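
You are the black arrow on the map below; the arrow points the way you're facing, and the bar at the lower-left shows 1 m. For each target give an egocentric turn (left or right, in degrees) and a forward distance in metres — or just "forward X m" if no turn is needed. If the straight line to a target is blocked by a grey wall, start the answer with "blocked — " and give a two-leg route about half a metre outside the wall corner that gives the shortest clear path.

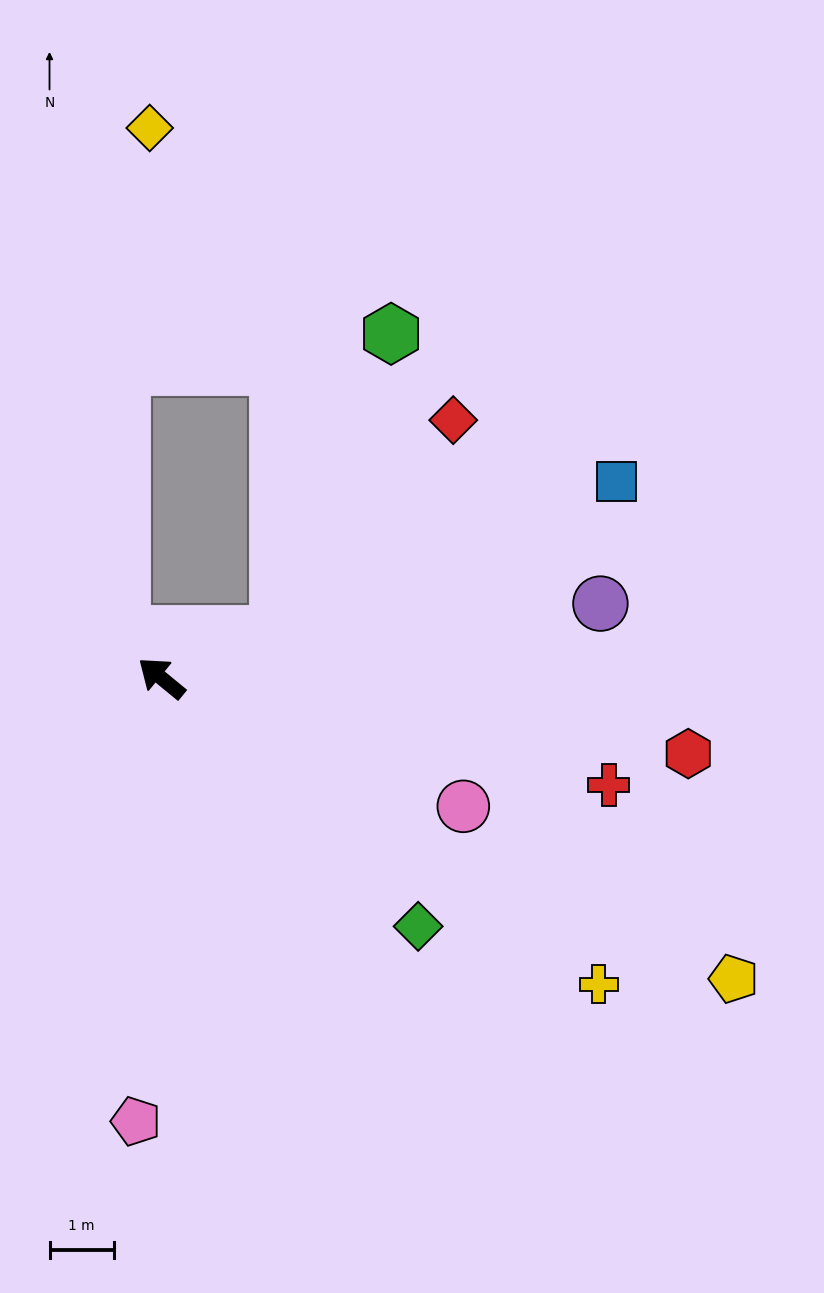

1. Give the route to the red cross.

turn right 154°, forward 7.2 m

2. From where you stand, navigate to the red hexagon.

turn right 149°, forward 8.3 m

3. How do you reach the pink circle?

turn right 164°, forward 5.1 m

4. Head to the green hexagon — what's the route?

blocked — turn right 119°, forward 1.9 m, then turn left 48°, forward 5.0 m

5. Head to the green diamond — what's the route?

turn left 175°, forward 5.6 m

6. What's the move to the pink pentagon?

turn left 126°, forward 6.9 m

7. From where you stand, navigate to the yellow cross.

turn right 176°, forward 8.3 m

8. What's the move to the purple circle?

turn right 131°, forward 6.9 m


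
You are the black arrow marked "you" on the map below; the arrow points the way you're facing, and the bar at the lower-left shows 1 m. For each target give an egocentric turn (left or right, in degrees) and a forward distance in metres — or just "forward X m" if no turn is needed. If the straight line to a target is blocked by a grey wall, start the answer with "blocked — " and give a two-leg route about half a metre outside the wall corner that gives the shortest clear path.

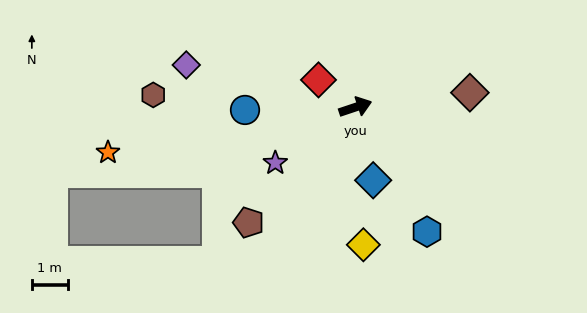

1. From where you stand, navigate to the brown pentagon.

turn right 151°, forward 4.4 m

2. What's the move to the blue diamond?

turn right 95°, forward 2.1 m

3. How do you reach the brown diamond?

turn right 11°, forward 3.2 m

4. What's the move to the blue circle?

turn left 163°, forward 3.1 m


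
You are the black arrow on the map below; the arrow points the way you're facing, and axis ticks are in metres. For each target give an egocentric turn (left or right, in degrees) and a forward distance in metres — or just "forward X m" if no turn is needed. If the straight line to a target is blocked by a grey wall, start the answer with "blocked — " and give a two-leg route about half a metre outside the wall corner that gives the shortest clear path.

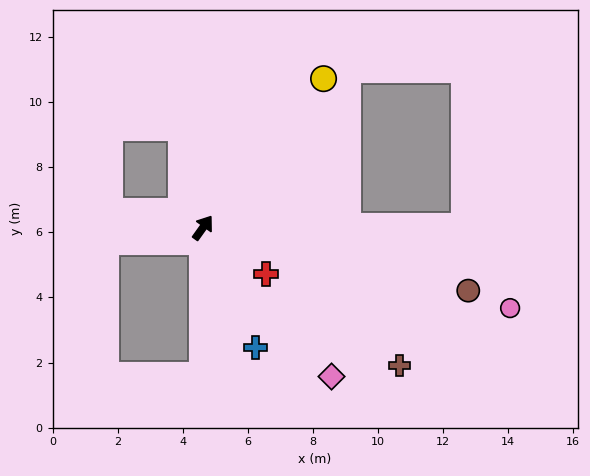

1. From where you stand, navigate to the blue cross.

turn right 121°, forward 4.0 m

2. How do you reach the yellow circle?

turn right 3°, forward 5.9 m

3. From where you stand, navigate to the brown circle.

turn right 68°, forward 8.4 m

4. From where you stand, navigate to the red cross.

turn right 91°, forward 2.4 m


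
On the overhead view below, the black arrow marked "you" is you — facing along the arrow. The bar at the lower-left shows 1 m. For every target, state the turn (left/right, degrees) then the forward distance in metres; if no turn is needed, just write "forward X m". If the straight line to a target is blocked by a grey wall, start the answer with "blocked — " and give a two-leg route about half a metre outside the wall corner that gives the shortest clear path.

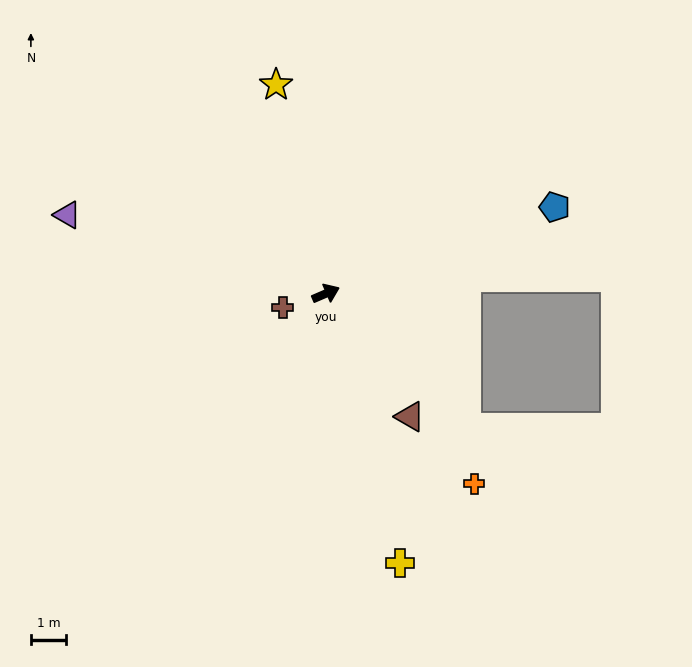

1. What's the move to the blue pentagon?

turn right 3°, forward 7.0 m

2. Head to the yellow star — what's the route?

turn left 80°, forward 6.1 m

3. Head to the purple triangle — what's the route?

turn left 140°, forward 7.7 m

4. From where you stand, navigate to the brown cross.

turn left 175°, forward 1.3 m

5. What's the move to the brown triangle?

turn right 79°, forward 4.2 m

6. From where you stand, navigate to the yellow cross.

turn right 98°, forward 8.0 m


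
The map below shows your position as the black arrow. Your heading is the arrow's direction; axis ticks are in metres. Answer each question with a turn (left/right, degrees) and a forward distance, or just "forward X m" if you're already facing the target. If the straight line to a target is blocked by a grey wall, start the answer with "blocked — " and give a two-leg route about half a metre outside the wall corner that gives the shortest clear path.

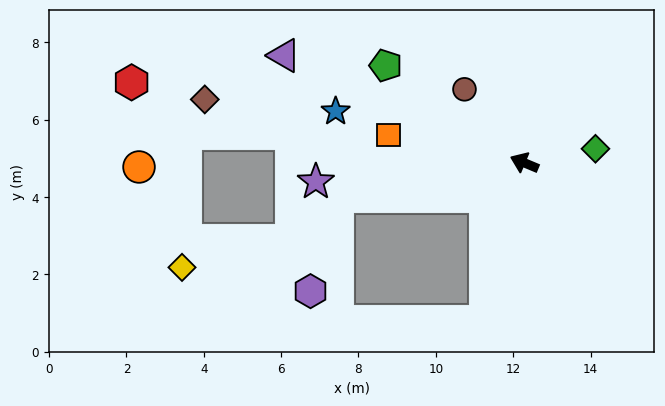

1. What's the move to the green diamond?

turn right 146°, forward 1.9 m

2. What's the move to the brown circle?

turn right 28°, forward 2.5 m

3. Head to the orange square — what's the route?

turn left 11°, forward 3.6 m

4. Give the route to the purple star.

turn left 28°, forward 5.4 m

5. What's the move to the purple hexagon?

blocked — turn left 33°, forward 4.9 m, then turn left 63°, forward 2.5 m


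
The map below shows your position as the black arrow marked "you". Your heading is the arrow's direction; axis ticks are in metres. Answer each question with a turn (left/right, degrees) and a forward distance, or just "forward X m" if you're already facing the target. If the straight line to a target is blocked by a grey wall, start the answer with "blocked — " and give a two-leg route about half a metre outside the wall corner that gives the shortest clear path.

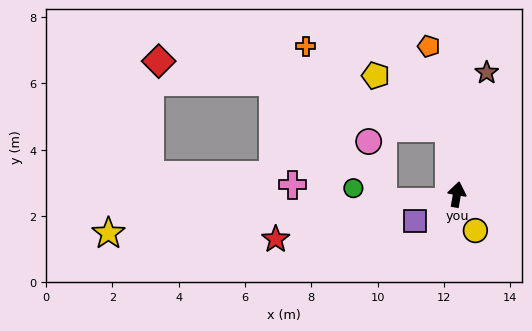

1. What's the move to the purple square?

turn left 132°, forward 1.5 m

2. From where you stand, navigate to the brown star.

turn right 4°, forward 3.8 m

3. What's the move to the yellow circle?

turn right 143°, forward 1.2 m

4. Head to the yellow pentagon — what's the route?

blocked — turn left 17°, forward 2.0 m, then turn left 47°, forward 2.7 m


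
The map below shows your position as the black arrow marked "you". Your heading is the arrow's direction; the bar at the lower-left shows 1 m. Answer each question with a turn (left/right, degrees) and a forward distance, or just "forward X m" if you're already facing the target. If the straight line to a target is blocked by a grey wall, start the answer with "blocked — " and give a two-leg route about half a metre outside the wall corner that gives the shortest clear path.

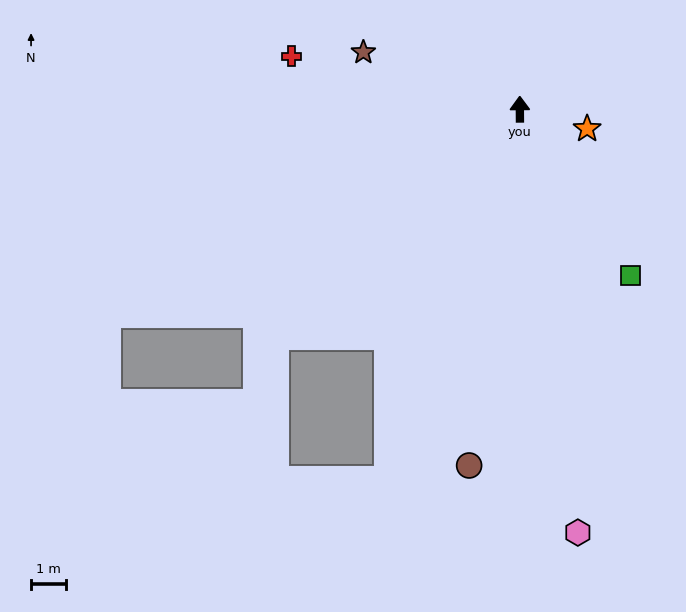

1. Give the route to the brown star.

turn left 70°, forward 4.8 m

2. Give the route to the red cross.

turn left 76°, forward 6.8 m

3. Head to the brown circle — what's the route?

turn left 171°, forward 10.4 m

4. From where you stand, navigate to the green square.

turn right 147°, forward 5.8 m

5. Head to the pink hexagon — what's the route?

turn right 173°, forward 12.4 m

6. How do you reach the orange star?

turn right 107°, forward 2.0 m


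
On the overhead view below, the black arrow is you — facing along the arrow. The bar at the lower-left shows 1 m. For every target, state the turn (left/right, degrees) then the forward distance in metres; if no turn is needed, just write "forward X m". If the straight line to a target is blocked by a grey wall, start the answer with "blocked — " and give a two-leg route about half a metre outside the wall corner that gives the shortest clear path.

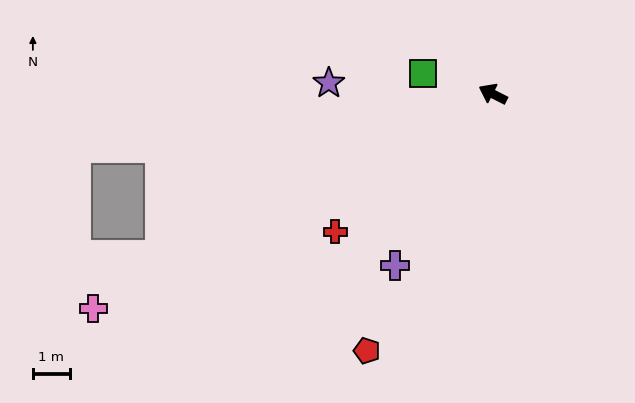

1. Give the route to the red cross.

turn left 68°, forward 5.7 m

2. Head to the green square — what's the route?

turn left 11°, forward 2.0 m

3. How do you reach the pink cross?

turn left 55°, forward 12.3 m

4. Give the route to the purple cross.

turn left 87°, forward 5.4 m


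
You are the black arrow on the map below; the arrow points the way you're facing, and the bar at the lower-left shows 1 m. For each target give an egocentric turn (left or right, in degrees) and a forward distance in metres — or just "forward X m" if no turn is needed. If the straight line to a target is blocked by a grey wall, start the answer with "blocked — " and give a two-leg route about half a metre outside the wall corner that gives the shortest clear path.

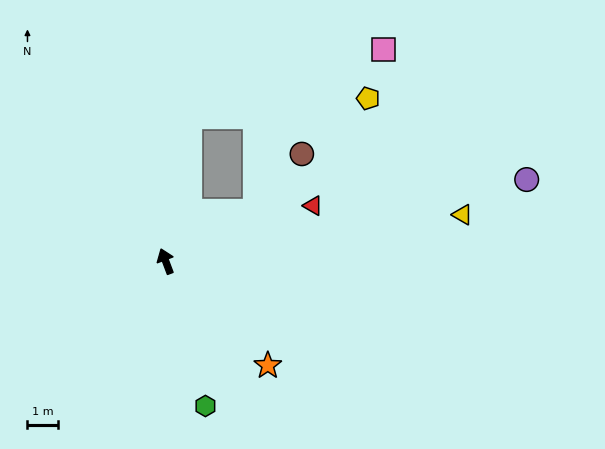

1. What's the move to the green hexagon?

turn left 175°, forward 4.9 m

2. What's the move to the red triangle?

turn right 90°, forward 5.1 m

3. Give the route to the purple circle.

turn right 98°, forward 12.0 m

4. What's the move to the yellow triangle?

turn right 102°, forward 9.8 m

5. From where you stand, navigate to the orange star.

turn right 156°, forward 4.7 m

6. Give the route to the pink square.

blocked — turn right 30°, forward 4.8 m, then turn right 62°, forward 6.7 m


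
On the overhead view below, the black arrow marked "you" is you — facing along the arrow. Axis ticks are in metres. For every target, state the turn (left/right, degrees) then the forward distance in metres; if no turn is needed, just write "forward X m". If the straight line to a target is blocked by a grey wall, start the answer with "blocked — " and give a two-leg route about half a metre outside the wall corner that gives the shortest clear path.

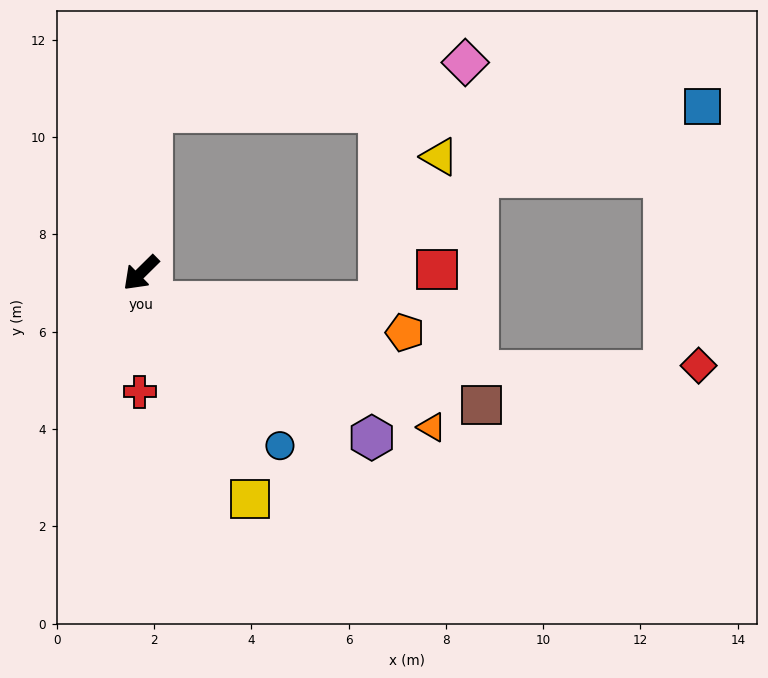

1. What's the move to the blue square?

blocked — turn right 138°, forward 3.3 m, then turn right 86°, forward 11.3 m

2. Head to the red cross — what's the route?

turn left 45°, forward 2.4 m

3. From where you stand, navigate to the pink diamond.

blocked — turn right 138°, forward 3.3 m, then turn right 78°, forward 6.5 m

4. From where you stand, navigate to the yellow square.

turn left 71°, forward 5.2 m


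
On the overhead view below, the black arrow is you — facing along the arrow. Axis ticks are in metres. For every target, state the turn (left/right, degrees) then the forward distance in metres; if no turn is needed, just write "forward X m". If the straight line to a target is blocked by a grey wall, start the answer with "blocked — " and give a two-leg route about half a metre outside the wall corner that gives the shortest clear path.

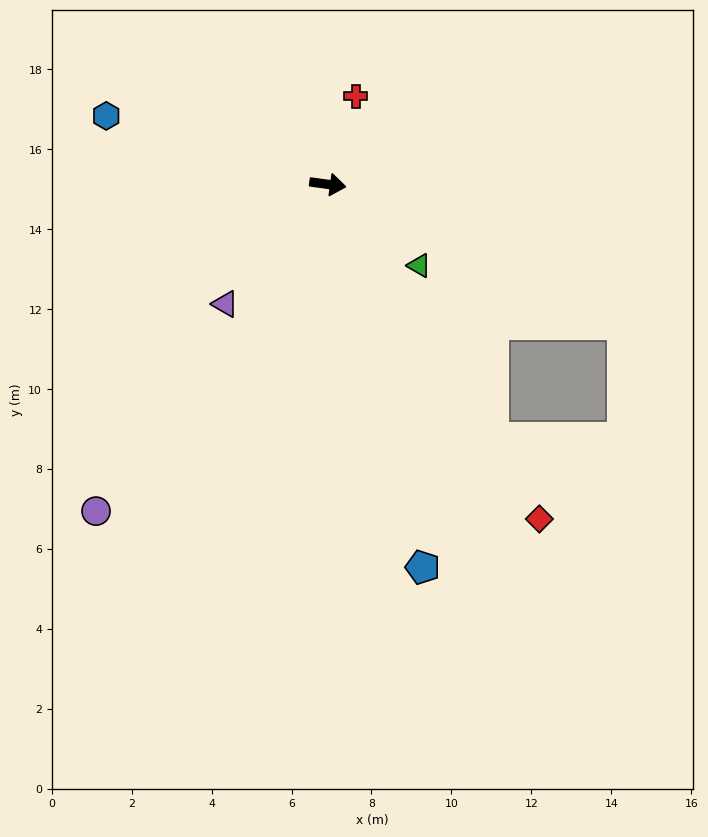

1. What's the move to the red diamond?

turn right 50°, forward 9.9 m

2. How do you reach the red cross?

turn left 80°, forward 2.3 m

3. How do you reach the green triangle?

turn right 34°, forward 3.1 m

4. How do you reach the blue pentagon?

turn right 68°, forward 9.9 m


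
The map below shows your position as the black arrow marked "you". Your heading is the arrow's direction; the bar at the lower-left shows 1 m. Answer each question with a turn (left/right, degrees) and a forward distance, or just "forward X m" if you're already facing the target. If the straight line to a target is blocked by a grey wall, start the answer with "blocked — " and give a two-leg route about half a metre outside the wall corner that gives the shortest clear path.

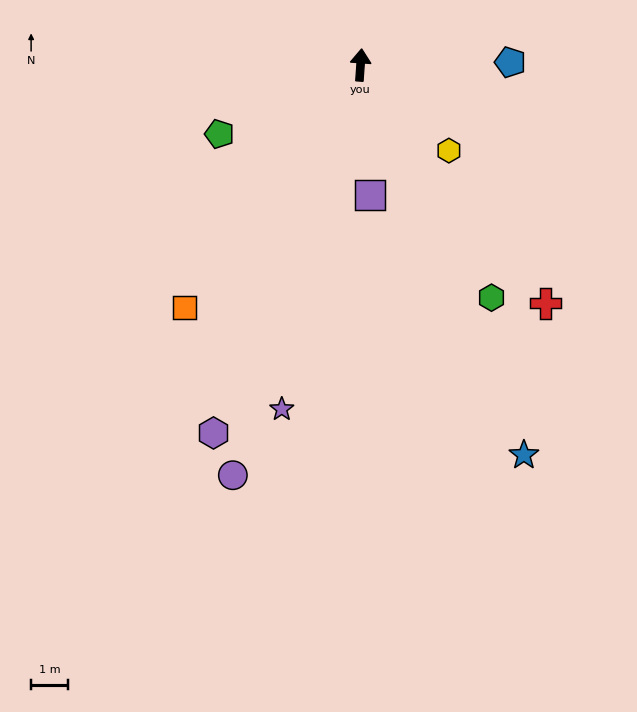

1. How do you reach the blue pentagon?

turn right 85°, forward 4.1 m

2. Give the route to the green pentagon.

turn left 120°, forward 4.3 m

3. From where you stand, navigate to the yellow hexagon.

turn right 130°, forward 3.3 m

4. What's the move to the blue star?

turn right 153°, forward 11.5 m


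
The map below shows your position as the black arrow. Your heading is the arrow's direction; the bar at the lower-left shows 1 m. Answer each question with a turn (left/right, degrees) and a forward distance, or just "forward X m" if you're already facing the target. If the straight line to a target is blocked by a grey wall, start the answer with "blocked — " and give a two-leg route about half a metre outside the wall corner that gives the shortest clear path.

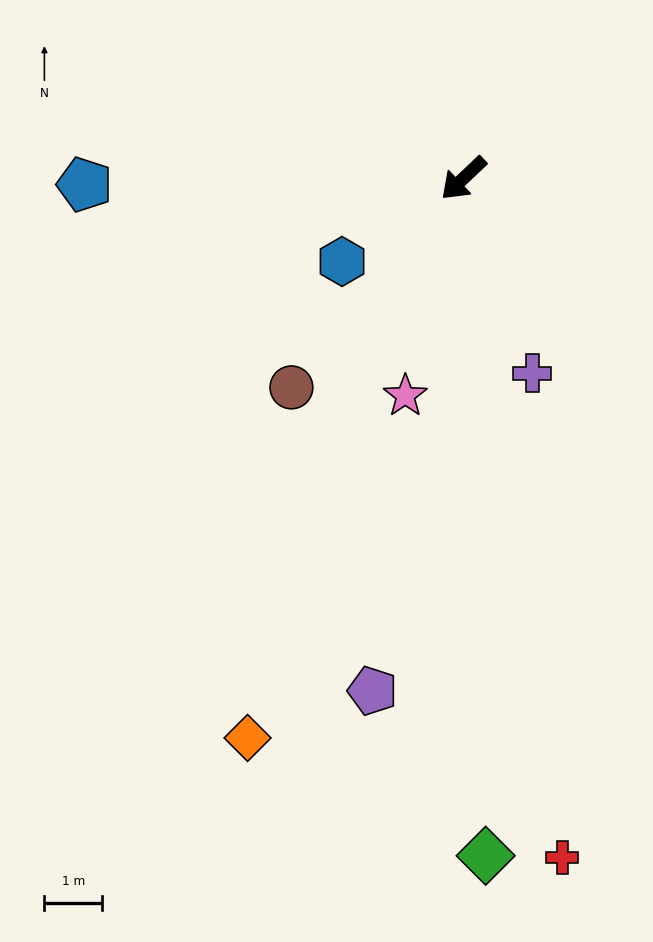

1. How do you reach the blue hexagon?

turn right 9°, forward 2.5 m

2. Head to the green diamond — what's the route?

turn left 48°, forward 11.7 m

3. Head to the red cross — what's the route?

turn left 55°, forward 11.8 m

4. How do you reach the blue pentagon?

turn right 43°, forward 6.5 m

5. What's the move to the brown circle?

turn left 7°, forward 4.7 m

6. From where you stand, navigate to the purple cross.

turn left 66°, forward 3.6 m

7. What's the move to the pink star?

turn left 32°, forward 3.9 m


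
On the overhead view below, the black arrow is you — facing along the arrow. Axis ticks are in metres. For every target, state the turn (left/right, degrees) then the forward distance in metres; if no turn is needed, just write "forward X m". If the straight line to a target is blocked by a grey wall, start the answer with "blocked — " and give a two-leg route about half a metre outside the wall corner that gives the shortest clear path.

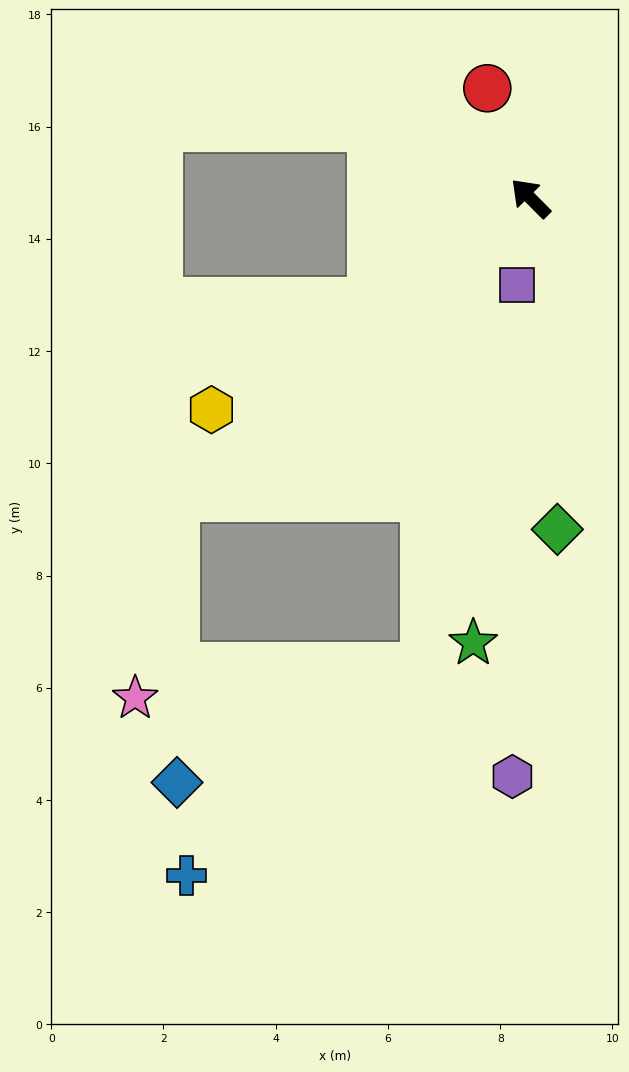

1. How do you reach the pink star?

blocked — turn left 85°, forward 8.3 m, then turn left 39°, forward 3.6 m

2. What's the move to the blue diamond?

blocked — turn left 85°, forward 8.3 m, then turn left 51°, forward 5.1 m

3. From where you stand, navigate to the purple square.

turn left 126°, forward 1.6 m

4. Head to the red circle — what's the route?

turn right 23°, forward 2.1 m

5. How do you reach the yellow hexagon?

turn left 79°, forward 6.8 m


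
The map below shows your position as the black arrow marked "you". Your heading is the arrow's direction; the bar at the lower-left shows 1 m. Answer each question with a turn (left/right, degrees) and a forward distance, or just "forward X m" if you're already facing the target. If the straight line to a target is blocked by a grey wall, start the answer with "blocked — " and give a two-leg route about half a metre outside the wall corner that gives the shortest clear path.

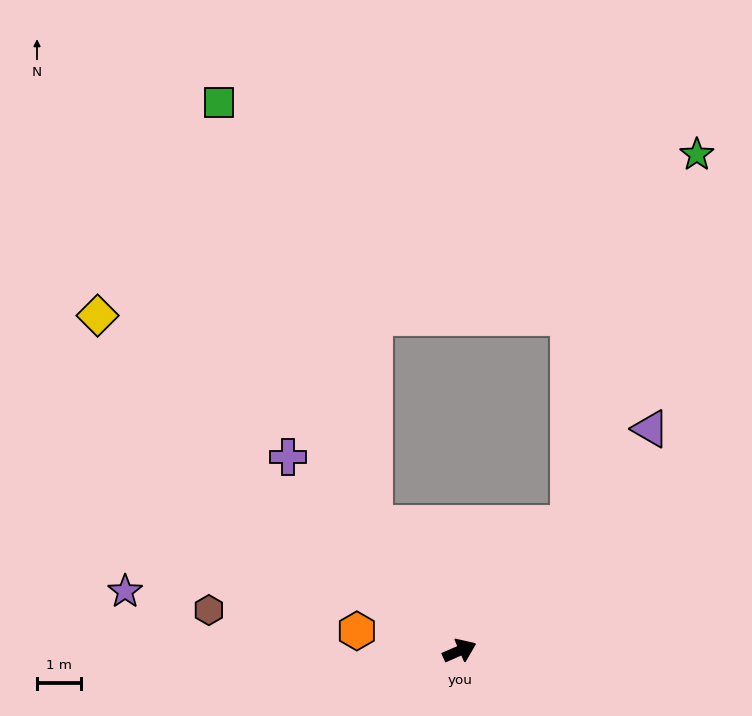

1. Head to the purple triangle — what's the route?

turn left 26°, forward 6.7 m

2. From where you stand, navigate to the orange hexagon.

turn left 146°, forward 2.4 m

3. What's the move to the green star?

blocked — turn left 26°, forward 3.8 m, then turn left 21°, forward 8.9 m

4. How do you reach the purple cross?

turn left 108°, forward 5.9 m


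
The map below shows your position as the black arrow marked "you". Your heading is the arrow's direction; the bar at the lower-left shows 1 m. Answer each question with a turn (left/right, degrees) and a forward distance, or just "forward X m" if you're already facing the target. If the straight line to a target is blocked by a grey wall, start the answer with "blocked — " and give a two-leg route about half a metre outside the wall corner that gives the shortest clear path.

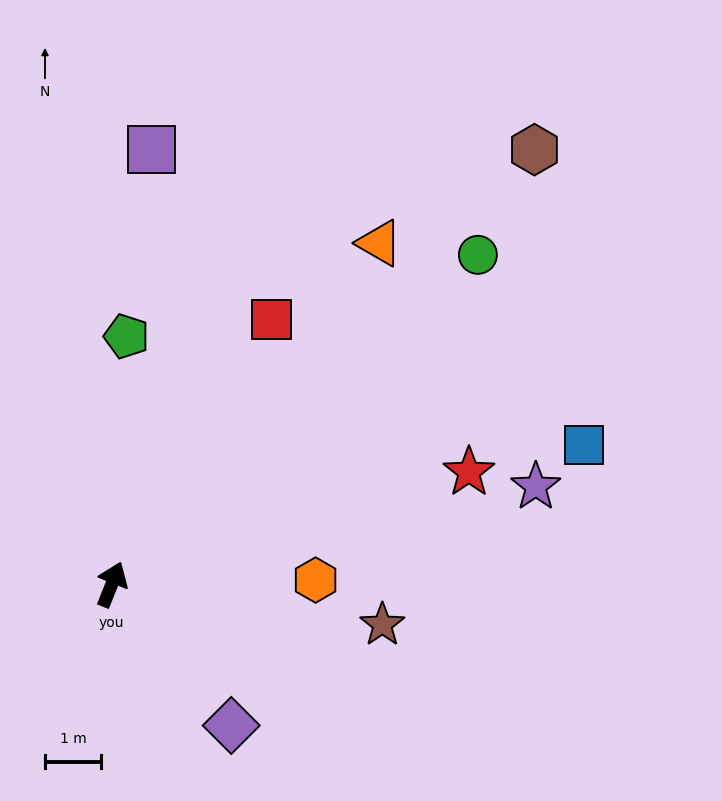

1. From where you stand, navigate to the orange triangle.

turn right 16°, forward 7.7 m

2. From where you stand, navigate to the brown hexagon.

turn right 22°, forward 10.7 m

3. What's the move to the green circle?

turn right 26°, forward 8.7 m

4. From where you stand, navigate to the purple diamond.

turn right 118°, forward 3.3 m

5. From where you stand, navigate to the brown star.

turn right 77°, forward 4.8 m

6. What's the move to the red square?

turn right 9°, forward 5.5 m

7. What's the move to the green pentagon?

turn left 18°, forward 4.4 m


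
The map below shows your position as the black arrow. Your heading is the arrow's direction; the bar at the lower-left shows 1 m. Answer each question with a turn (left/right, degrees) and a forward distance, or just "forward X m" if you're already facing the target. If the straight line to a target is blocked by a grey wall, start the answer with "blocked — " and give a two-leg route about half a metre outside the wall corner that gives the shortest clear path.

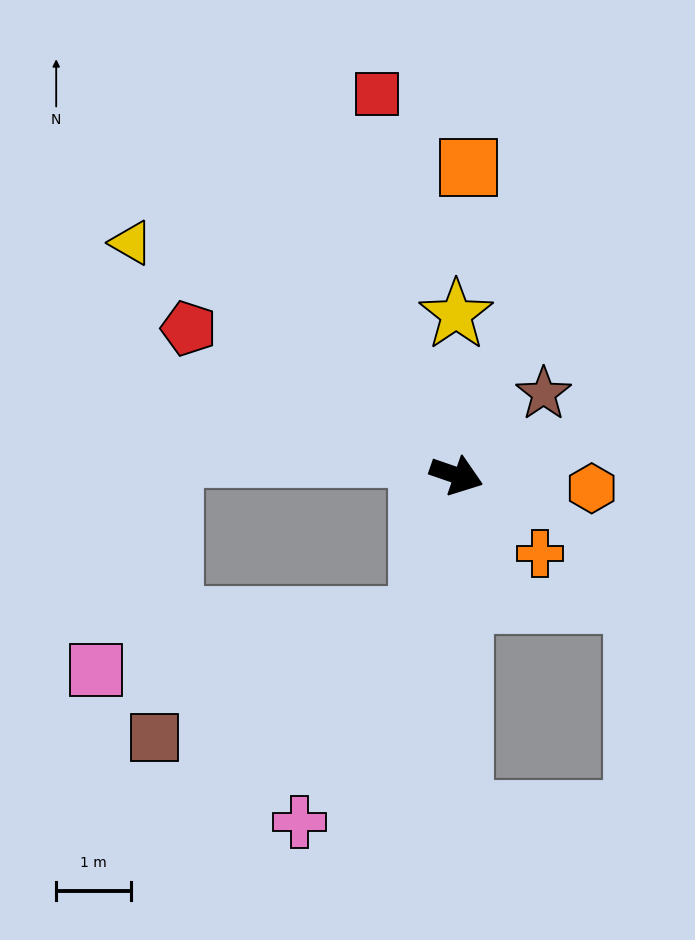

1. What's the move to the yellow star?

turn left 109°, forward 2.1 m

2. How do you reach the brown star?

turn left 62°, forward 1.6 m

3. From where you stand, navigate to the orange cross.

turn right 24°, forward 1.5 m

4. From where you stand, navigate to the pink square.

blocked — turn right 85°, forward 2.0 m, then turn right 67°, forward 4.4 m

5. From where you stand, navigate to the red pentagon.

turn left 170°, forward 4.1 m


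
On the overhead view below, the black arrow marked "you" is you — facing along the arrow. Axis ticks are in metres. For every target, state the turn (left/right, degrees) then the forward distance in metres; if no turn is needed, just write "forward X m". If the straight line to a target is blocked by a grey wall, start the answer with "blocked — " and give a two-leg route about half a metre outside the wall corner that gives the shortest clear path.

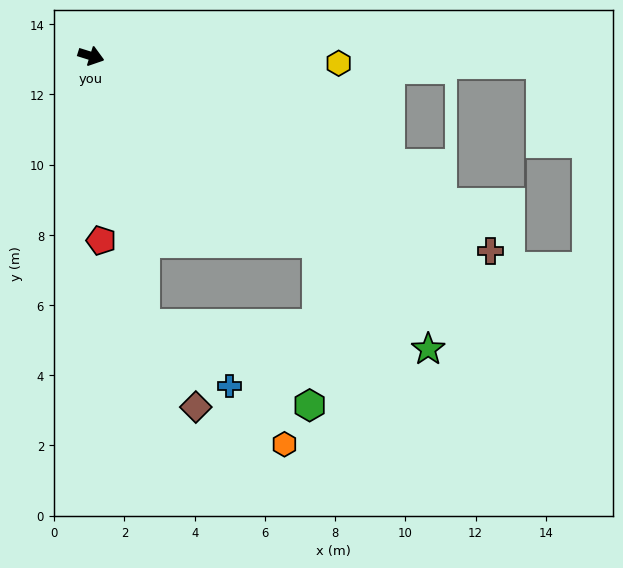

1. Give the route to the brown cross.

turn right 9°, forward 12.7 m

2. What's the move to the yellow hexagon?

turn left 16°, forward 7.1 m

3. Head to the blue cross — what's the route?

blocked — turn right 61°, forward 7.8 m, then turn left 42°, forward 3.0 m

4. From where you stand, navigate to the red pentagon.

turn right 69°, forward 5.3 m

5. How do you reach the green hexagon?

blocked — turn right 61°, forward 7.8 m, then turn left 52°, forward 5.2 m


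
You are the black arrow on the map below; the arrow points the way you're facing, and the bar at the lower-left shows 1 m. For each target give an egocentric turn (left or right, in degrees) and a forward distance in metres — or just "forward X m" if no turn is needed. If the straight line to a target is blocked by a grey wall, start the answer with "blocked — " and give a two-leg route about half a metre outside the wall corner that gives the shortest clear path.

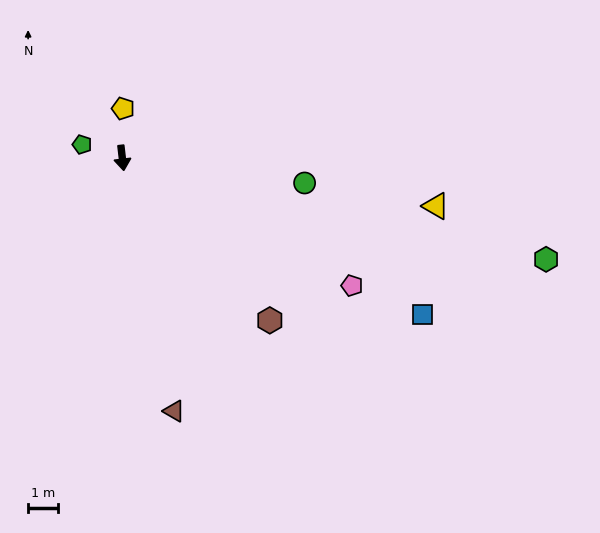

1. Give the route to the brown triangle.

turn left 5°, forward 8.6 m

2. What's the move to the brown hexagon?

turn left 36°, forward 7.3 m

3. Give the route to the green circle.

turn left 76°, forward 6.1 m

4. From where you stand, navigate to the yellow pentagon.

turn left 172°, forward 1.6 m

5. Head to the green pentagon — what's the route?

turn right 115°, forward 1.4 m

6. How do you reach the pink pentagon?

turn left 54°, forward 8.7 m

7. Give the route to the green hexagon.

turn left 70°, forward 14.5 m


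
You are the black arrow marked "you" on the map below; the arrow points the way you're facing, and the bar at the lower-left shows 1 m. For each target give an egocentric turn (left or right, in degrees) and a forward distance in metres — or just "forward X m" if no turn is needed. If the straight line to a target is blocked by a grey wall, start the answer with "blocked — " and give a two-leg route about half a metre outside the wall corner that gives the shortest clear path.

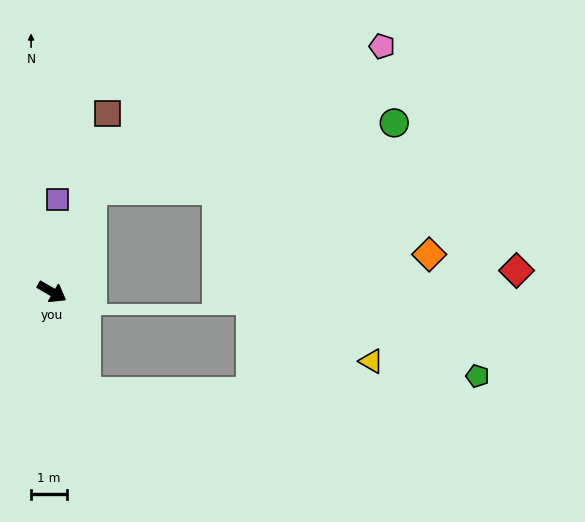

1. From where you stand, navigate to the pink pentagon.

blocked — turn left 99°, forward 3.1 m, then turn right 42°, forward 9.1 m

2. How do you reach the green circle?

blocked — turn left 99°, forward 3.1 m, then turn right 56°, forward 8.7 m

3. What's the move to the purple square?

turn left 117°, forward 2.6 m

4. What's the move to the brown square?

turn left 103°, forward 5.2 m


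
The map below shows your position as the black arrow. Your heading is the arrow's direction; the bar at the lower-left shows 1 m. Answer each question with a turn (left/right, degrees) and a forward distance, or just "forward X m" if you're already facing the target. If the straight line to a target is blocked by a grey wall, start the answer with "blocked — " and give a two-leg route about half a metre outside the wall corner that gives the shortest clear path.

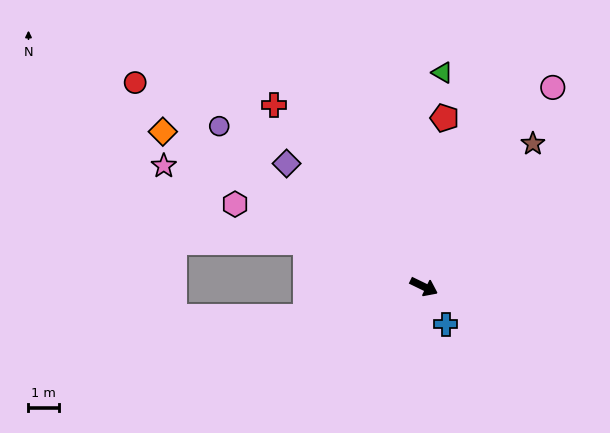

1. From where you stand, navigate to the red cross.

turn left 155°, forward 7.8 m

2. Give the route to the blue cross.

turn right 34°, forward 1.4 m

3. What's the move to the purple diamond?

turn left 164°, forward 6.1 m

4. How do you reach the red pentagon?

turn left 109°, forward 5.6 m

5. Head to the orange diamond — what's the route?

turn left 175°, forward 10.0 m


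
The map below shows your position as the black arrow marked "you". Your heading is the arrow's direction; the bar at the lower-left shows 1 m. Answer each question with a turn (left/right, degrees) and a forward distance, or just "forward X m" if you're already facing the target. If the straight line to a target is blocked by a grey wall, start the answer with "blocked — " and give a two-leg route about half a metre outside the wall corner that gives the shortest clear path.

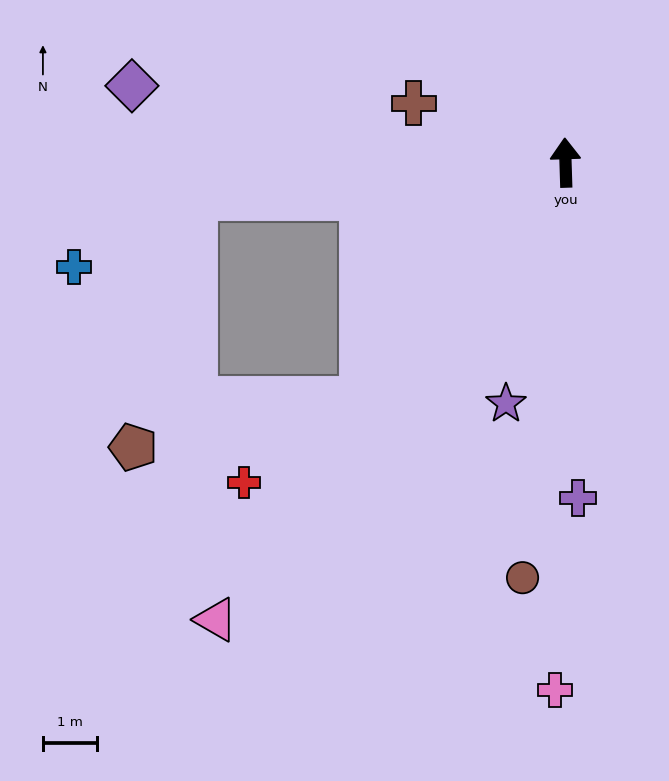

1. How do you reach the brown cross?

turn left 67°, forward 3.0 m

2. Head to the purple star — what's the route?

turn left 164°, forward 4.6 m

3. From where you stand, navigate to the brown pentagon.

blocked — turn left 137°, forward 5.8 m, then turn right 37°, forward 4.4 m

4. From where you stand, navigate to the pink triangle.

turn left 141°, forward 10.7 m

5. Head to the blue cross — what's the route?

blocked — turn left 94°, forward 6.9 m, then turn left 24°, forward 2.6 m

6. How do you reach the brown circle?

turn left 172°, forward 7.8 m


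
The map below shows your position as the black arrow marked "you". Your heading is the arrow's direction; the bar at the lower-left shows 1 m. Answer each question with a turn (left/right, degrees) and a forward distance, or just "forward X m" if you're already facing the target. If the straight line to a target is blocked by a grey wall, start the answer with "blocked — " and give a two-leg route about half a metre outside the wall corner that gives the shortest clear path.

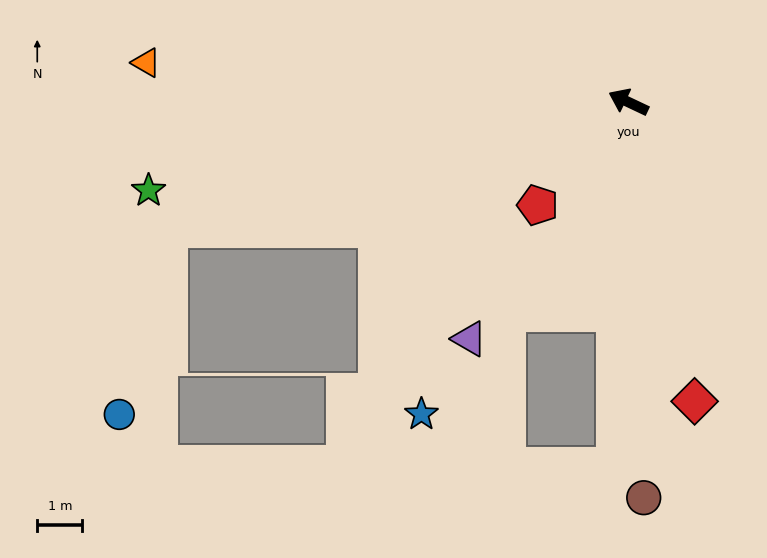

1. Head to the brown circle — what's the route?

turn left 118°, forward 8.8 m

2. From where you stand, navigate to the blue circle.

blocked — turn left 41°, forward 10.6 m, then turn left 60°, forward 4.3 m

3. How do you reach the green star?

turn left 36°, forward 10.8 m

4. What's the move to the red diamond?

turn left 128°, forward 6.8 m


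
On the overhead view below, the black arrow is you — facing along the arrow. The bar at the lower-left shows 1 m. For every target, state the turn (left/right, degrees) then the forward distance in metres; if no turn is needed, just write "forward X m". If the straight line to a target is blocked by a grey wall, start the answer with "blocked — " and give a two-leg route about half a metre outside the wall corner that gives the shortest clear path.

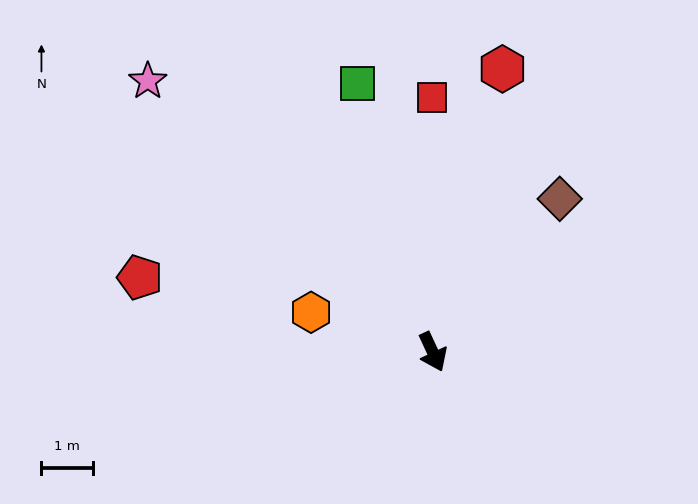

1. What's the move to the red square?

turn left 155°, forward 5.0 m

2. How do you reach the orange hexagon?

turn right 133°, forward 2.5 m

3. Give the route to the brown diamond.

turn left 115°, forward 3.9 m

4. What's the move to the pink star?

turn right 158°, forward 7.7 m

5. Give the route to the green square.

turn left 171°, forward 5.4 m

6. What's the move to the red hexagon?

turn left 141°, forward 5.7 m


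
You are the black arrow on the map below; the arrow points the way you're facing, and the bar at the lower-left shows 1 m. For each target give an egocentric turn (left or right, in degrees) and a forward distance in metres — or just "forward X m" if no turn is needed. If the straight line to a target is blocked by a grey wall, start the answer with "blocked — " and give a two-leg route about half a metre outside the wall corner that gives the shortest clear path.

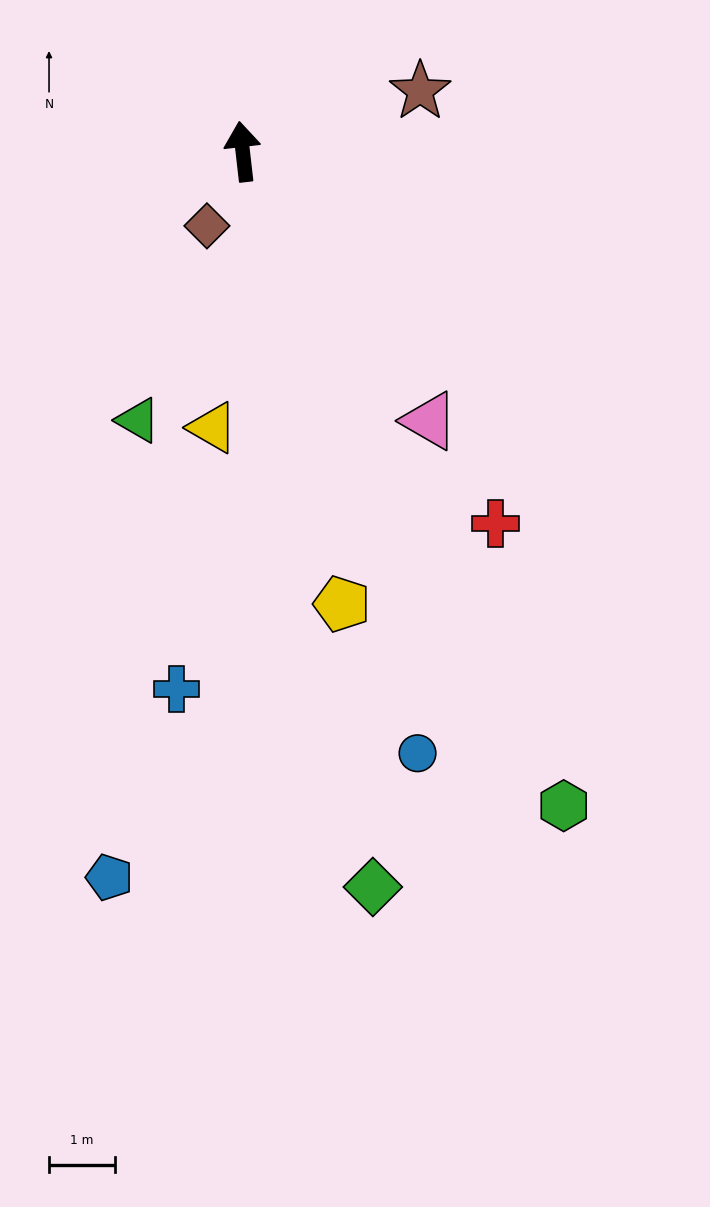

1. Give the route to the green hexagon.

turn right 160°, forward 11.1 m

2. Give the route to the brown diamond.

turn left 148°, forward 1.3 m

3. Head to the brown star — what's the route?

turn right 78°, forward 2.9 m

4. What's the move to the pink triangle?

turn right 152°, forward 5.0 m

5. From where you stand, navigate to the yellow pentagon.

turn right 174°, forward 7.1 m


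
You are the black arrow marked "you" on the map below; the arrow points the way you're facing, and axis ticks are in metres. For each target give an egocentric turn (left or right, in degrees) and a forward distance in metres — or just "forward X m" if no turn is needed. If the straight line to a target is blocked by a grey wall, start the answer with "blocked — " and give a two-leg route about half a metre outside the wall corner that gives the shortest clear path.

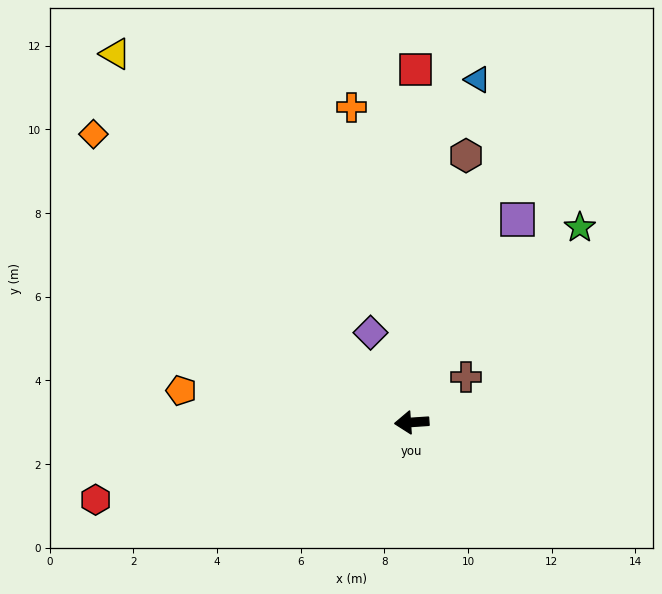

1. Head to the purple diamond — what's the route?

turn right 69°, forward 2.4 m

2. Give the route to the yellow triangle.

turn right 55°, forward 11.3 m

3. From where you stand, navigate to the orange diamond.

turn right 46°, forward 10.3 m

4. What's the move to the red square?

turn right 94°, forward 8.4 m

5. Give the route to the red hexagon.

turn left 10°, forward 7.8 m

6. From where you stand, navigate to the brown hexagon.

turn right 105°, forward 6.5 m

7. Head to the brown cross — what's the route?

turn right 144°, forward 1.7 m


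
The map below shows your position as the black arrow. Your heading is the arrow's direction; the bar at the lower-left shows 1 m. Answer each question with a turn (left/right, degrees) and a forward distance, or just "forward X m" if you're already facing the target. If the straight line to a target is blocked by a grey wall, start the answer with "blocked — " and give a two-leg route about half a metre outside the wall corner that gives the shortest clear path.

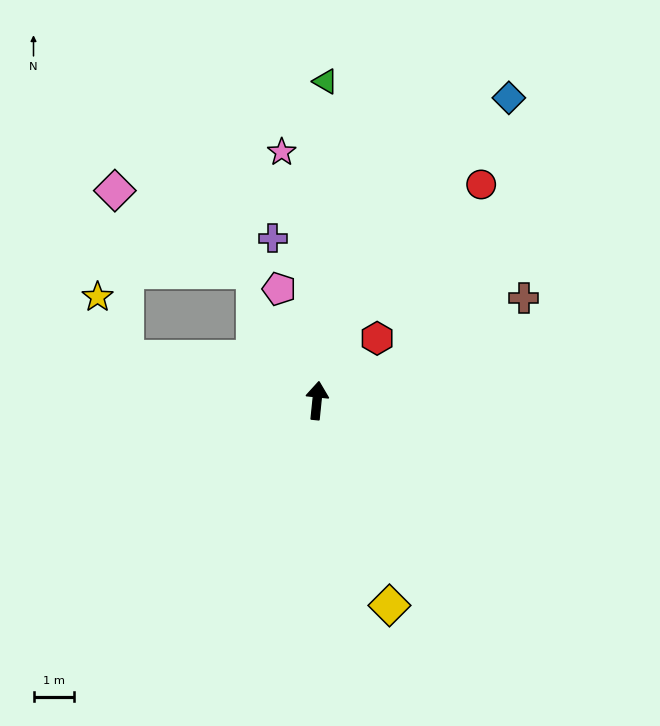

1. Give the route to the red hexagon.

turn right 38°, forward 2.1 m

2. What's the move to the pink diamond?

blocked — turn left 83°, forward 4.8 m, then turn right 73°, forward 4.1 m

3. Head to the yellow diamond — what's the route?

turn right 155°, forward 5.4 m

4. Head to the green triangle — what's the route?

turn left 4°, forward 7.9 m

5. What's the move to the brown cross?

turn right 58°, forward 5.7 m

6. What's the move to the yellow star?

blocked — turn left 83°, forward 4.8 m, then turn right 51°, forward 1.6 m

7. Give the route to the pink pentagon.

turn left 25°, forward 2.9 m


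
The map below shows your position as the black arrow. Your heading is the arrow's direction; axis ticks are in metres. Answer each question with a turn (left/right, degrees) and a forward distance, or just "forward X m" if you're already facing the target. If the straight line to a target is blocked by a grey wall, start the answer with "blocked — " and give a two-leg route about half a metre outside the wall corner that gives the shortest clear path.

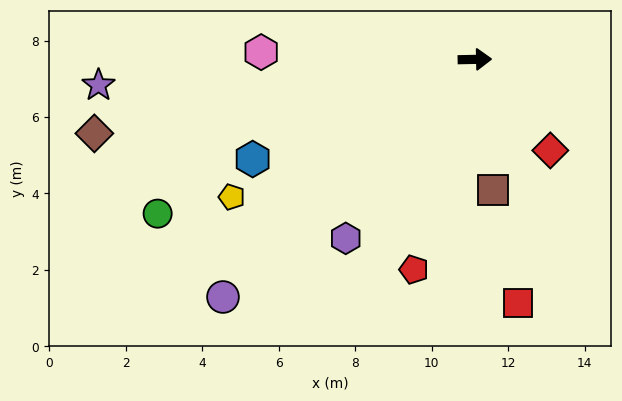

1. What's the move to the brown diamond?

turn right 170°, forward 10.1 m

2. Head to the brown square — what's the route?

turn right 83°, forward 3.4 m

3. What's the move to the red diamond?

turn right 51°, forward 3.1 m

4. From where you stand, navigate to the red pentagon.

turn right 107°, forward 5.7 m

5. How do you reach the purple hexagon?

turn right 127°, forward 5.8 m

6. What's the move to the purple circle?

turn right 138°, forward 9.1 m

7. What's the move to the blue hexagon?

turn right 157°, forward 6.4 m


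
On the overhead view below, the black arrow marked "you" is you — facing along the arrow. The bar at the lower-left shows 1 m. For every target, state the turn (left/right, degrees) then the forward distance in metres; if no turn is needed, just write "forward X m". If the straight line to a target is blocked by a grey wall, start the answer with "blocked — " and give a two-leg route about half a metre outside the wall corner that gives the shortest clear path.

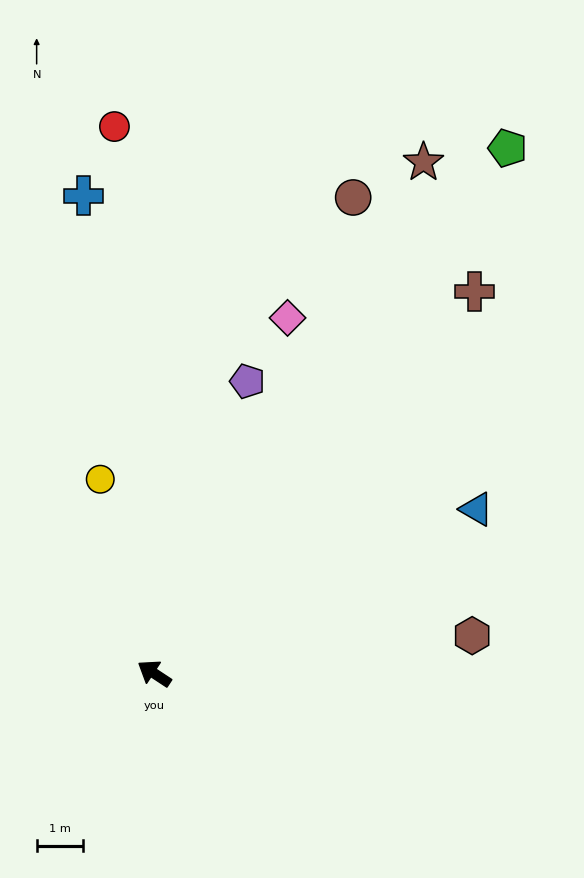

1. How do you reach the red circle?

turn right 52°, forward 11.9 m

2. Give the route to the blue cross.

turn right 48°, forward 10.5 m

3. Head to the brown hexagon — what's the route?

turn right 140°, forward 7.0 m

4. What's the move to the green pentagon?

turn right 91°, forward 13.8 m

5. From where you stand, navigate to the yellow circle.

turn right 41°, forward 4.4 m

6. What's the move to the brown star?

turn right 84°, forward 12.6 m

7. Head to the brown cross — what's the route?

turn right 97°, forward 10.9 m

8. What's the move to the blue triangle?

turn right 120°, forward 7.9 m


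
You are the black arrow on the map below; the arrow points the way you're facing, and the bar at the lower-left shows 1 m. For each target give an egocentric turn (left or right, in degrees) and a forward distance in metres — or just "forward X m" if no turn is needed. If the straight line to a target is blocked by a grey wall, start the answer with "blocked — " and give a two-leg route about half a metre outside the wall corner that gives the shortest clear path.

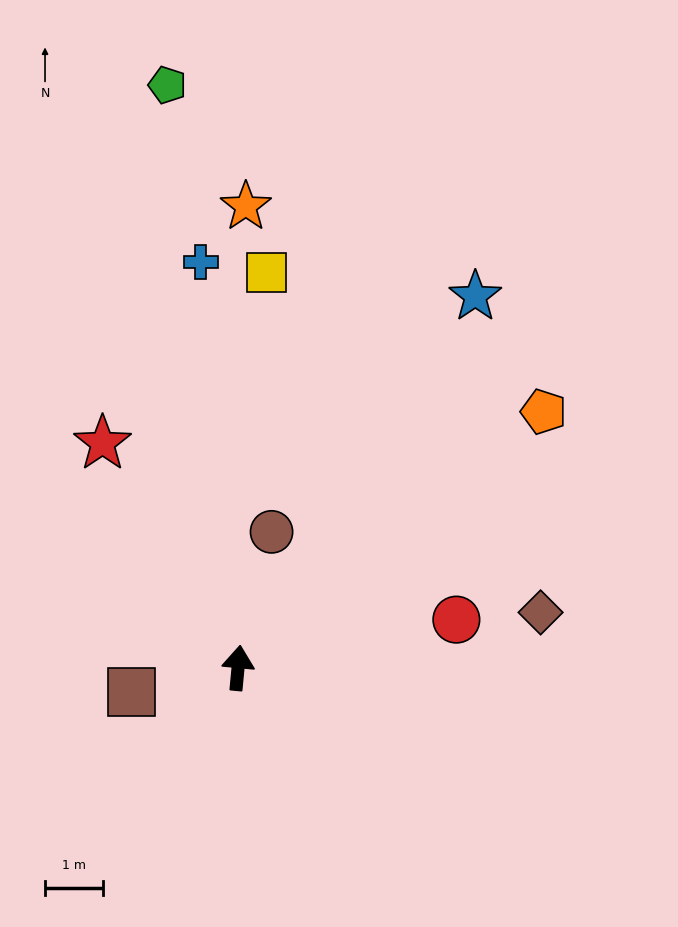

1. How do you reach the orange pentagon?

turn right 45°, forward 6.8 m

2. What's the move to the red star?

turn left 37°, forward 4.5 m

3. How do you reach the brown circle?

turn right 8°, forward 2.4 m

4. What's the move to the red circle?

turn right 72°, forward 3.8 m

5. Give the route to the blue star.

turn right 27°, forward 7.6 m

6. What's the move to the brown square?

turn left 108°, forward 1.9 m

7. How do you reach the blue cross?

turn left 11°, forward 7.0 m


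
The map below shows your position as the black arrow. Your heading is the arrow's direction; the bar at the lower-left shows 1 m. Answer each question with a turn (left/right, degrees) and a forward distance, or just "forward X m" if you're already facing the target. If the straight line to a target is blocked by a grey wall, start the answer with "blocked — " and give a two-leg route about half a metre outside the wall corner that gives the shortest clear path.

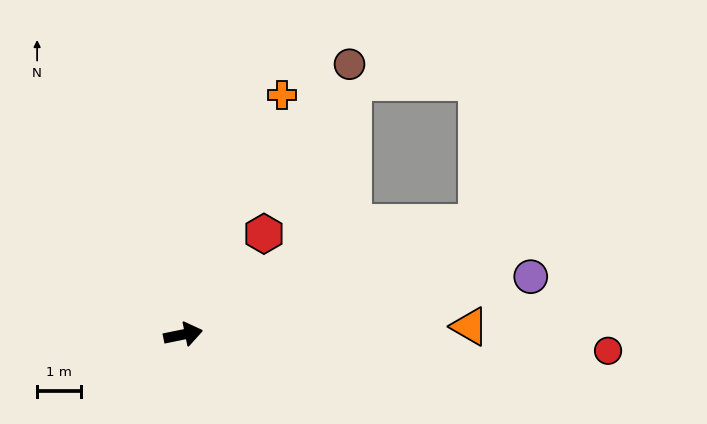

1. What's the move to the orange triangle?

turn right 10°, forward 6.5 m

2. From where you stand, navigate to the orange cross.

turn left 56°, forward 5.9 m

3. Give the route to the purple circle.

turn right 2°, forward 8.0 m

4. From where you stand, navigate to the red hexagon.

turn left 40°, forward 2.9 m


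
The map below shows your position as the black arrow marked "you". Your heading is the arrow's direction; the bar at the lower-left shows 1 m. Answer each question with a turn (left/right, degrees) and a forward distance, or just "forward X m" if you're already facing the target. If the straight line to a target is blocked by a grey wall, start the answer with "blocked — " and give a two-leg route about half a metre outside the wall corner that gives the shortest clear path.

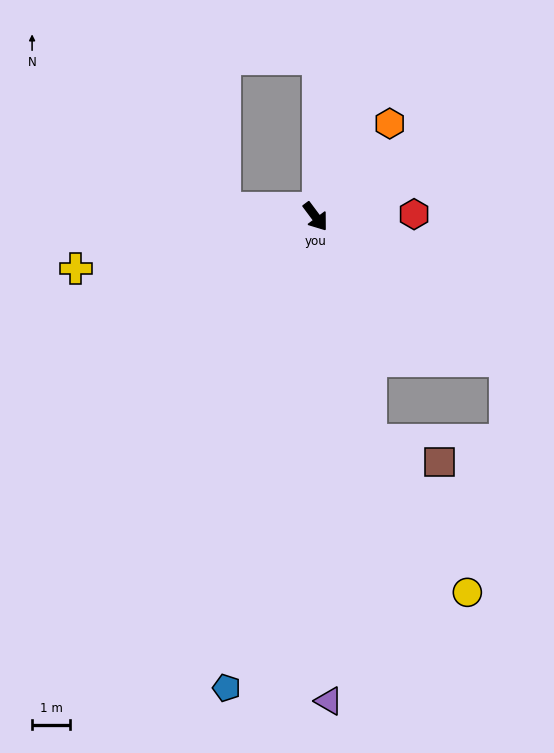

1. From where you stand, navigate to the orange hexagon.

turn left 105°, forward 3.2 m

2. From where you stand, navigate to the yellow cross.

turn right 115°, forward 6.5 m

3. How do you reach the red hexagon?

turn left 55°, forward 2.6 m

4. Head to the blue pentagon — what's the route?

turn right 47°, forward 12.7 m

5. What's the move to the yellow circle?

blocked — turn right 23°, forward 6.1 m, then turn left 18°, forward 4.8 m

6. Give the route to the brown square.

blocked — turn right 23°, forward 6.1 m, then turn left 58°, forward 1.9 m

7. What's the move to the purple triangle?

turn right 35°, forward 12.8 m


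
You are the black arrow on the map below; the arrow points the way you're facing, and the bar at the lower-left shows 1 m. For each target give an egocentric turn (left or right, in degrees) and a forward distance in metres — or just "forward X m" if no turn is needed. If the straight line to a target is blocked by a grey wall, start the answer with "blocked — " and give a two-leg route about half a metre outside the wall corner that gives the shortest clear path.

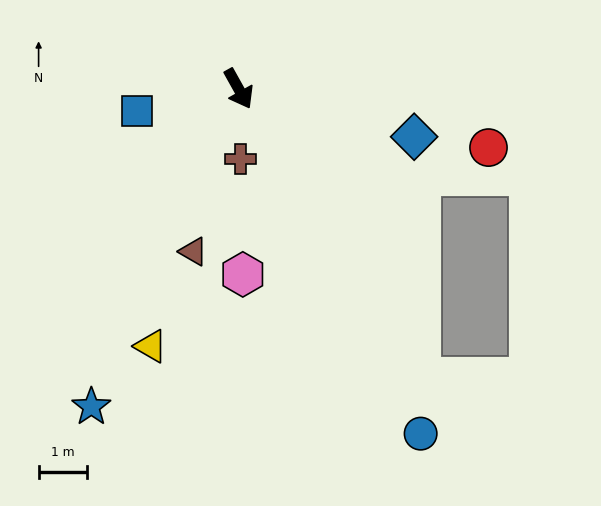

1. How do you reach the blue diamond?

turn left 46°, forward 3.8 m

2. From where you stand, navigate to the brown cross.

turn right 28°, forward 1.5 m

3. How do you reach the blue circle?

forward 8.1 m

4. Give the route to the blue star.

turn right 54°, forward 7.3 m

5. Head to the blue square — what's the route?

turn right 107°, forward 2.2 m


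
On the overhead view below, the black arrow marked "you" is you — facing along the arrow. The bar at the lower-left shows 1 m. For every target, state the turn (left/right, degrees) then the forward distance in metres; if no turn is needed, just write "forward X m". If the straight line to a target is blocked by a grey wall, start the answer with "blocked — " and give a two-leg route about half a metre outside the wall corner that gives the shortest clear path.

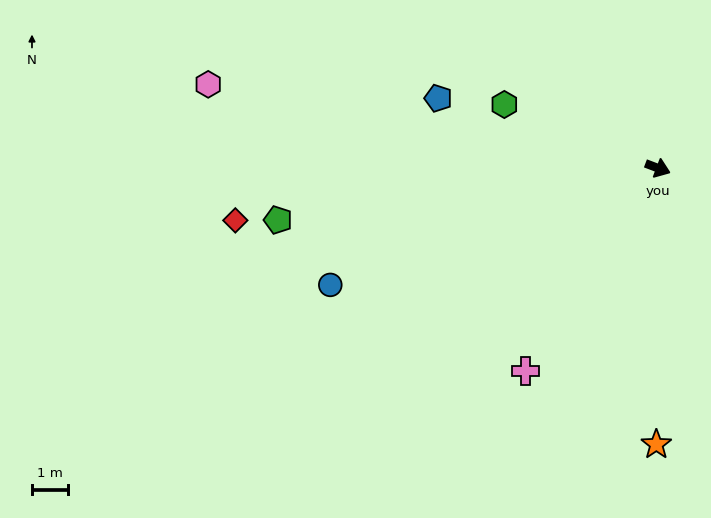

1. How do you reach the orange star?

turn right 70°, forward 7.8 m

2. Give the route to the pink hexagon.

turn right 170°, forward 12.9 m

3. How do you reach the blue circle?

turn right 140°, forward 9.8 m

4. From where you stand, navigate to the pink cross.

turn right 102°, forward 6.8 m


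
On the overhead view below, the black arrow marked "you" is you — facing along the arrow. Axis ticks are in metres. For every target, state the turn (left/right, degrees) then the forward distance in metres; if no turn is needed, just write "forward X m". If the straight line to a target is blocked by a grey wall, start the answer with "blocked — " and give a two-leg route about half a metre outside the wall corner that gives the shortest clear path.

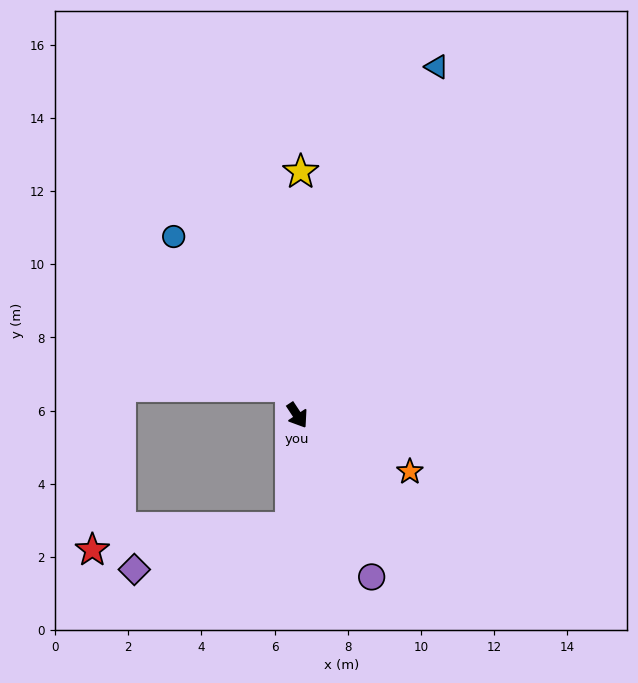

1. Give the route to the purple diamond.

blocked — turn right 37°, forward 3.1 m, then turn right 71°, forward 4.4 m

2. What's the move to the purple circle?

turn right 9°, forward 4.9 m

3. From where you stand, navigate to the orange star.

turn left 30°, forward 3.4 m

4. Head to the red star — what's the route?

blocked — turn right 37°, forward 3.1 m, then turn right 80°, forward 5.5 m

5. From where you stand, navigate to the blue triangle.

turn left 125°, forward 10.3 m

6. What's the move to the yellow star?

turn left 146°, forward 6.7 m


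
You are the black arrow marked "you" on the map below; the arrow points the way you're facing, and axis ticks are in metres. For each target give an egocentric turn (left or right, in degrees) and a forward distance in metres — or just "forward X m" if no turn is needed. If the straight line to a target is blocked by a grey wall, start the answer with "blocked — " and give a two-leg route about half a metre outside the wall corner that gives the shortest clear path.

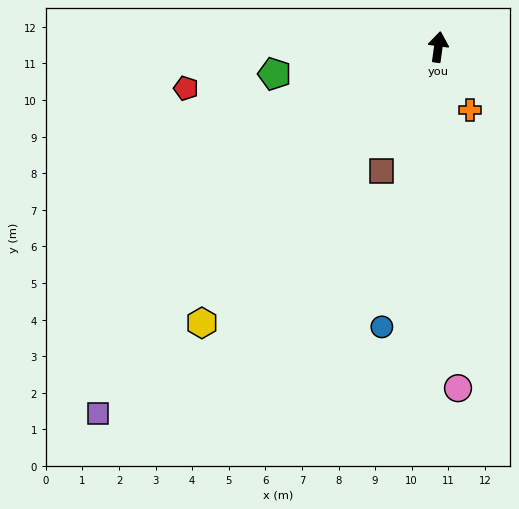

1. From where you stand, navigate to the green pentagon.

turn left 107°, forward 4.5 m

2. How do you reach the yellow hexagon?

turn left 147°, forward 9.9 m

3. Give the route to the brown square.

turn left 163°, forward 3.7 m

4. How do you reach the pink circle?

turn right 169°, forward 9.3 m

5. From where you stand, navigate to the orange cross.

turn right 146°, forward 1.9 m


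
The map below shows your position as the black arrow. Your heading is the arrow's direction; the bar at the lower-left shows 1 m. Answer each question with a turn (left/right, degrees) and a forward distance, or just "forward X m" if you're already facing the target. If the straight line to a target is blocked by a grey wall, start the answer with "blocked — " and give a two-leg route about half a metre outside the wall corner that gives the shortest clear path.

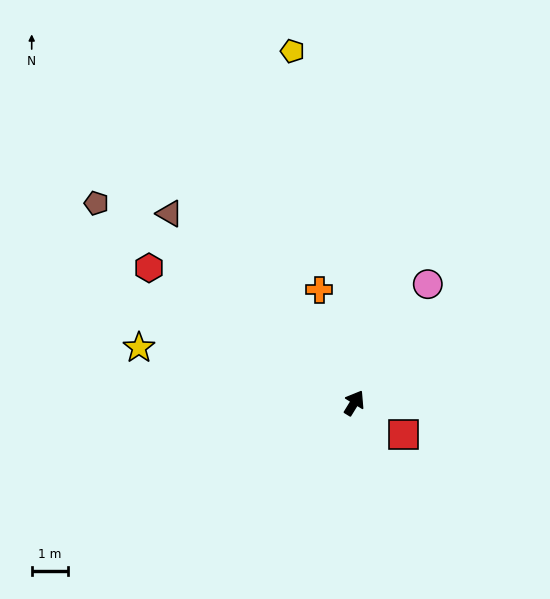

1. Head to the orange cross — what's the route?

turn left 49°, forward 3.2 m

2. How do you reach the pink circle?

forward 3.8 m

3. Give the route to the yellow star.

turn left 107°, forward 6.1 m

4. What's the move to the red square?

turn right 91°, forward 1.6 m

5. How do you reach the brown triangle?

turn left 76°, forward 7.2 m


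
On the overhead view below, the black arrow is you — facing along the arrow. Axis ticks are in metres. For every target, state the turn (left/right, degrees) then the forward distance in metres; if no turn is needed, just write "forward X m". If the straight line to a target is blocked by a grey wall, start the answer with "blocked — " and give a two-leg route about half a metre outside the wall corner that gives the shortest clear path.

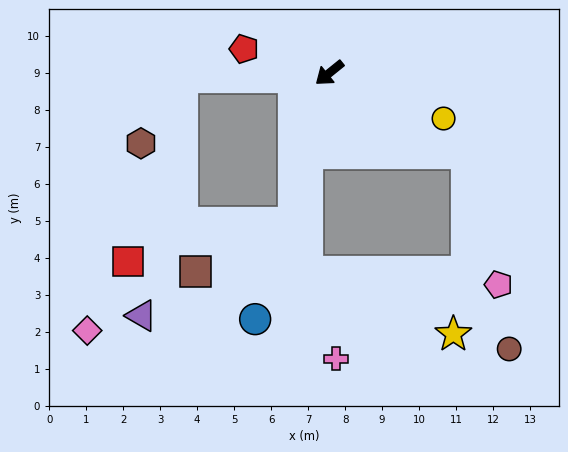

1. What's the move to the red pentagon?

turn right 55°, forward 2.4 m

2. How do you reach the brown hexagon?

blocked — turn right 37°, forward 4.0 m, then turn left 56°, forward 2.1 m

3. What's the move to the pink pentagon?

blocked — turn left 111°, forward 4.3 m, then turn right 46°, forward 3.6 m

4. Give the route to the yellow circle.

turn left 119°, forward 3.3 m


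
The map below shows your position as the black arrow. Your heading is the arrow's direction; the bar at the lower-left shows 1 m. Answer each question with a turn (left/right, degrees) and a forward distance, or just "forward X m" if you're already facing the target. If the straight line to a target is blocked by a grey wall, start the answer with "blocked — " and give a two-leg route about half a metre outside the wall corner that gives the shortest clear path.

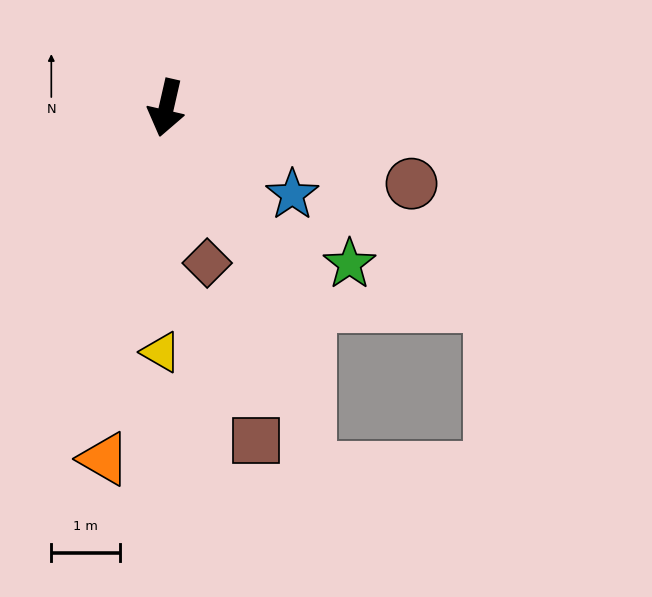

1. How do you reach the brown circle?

turn left 86°, forward 3.8 m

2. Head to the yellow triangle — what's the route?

turn left 12°, forward 3.6 m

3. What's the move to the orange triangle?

turn left 3°, forward 5.2 m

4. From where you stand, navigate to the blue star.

turn left 68°, forward 2.2 m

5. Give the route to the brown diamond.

turn left 28°, forward 2.3 m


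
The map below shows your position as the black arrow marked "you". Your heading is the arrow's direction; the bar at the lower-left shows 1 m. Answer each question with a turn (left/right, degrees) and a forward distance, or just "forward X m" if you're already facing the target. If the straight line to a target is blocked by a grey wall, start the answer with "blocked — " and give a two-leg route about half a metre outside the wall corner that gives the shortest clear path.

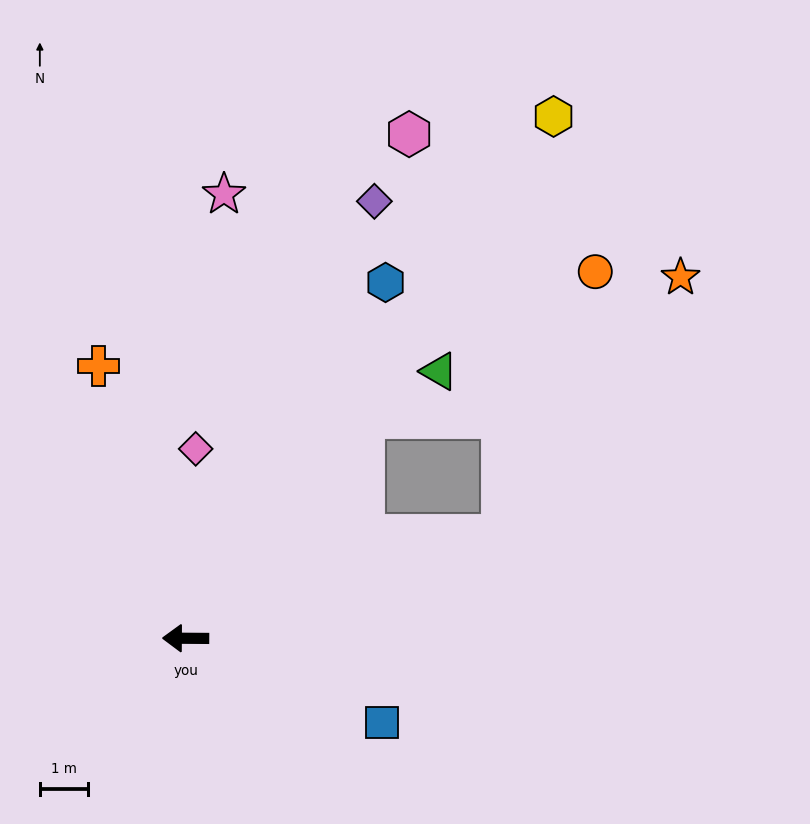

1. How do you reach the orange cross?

turn right 72°, forward 5.9 m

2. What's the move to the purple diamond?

turn right 113°, forward 9.8 m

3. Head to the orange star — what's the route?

blocked — turn right 162°, forward 6.9 m, then turn left 38°, forward 6.5 m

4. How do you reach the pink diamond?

turn right 93°, forward 3.9 m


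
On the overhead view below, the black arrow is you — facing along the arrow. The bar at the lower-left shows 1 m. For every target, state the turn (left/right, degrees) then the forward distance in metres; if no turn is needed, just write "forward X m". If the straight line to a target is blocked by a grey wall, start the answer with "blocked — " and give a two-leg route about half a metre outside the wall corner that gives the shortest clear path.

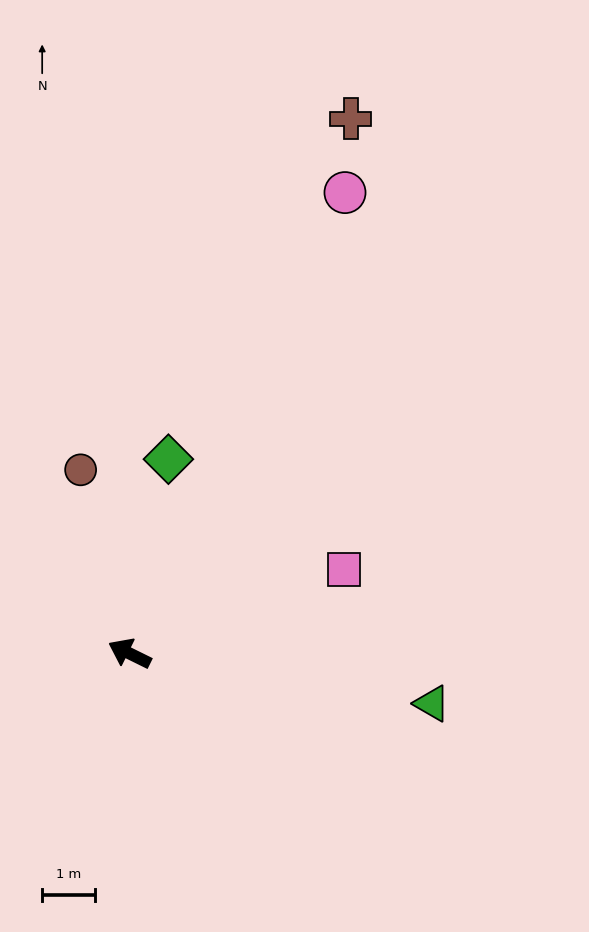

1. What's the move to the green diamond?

turn right 75°, forward 3.7 m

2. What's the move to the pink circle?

turn right 89°, forward 9.6 m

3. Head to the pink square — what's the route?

turn right 132°, forward 4.4 m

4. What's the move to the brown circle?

turn right 49°, forward 3.6 m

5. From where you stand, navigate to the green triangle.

turn right 163°, forward 5.8 m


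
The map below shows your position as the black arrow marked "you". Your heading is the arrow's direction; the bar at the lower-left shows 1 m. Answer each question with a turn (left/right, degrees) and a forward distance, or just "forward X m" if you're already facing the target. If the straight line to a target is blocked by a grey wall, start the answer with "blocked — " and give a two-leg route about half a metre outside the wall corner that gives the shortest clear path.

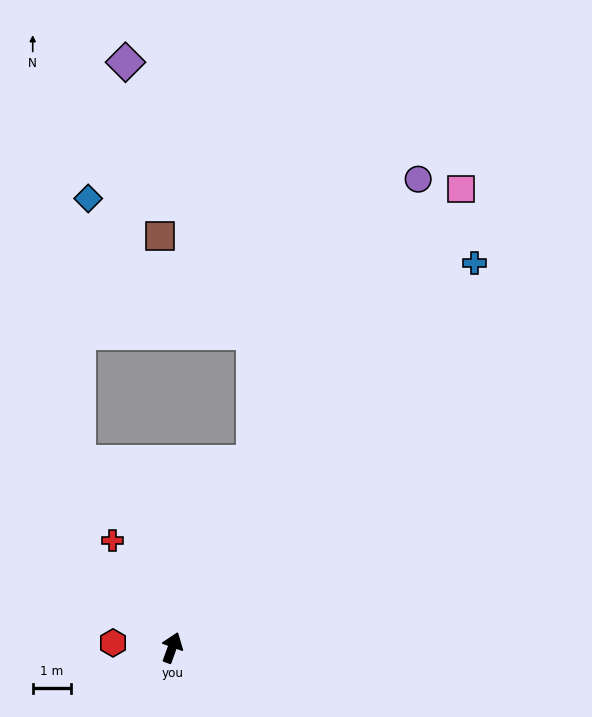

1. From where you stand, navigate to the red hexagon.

turn left 105°, forward 1.5 m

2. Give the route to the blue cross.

turn right 18°, forward 12.7 m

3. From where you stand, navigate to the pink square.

turn right 12°, forward 14.1 m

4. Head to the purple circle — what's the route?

turn right 8°, forward 13.8 m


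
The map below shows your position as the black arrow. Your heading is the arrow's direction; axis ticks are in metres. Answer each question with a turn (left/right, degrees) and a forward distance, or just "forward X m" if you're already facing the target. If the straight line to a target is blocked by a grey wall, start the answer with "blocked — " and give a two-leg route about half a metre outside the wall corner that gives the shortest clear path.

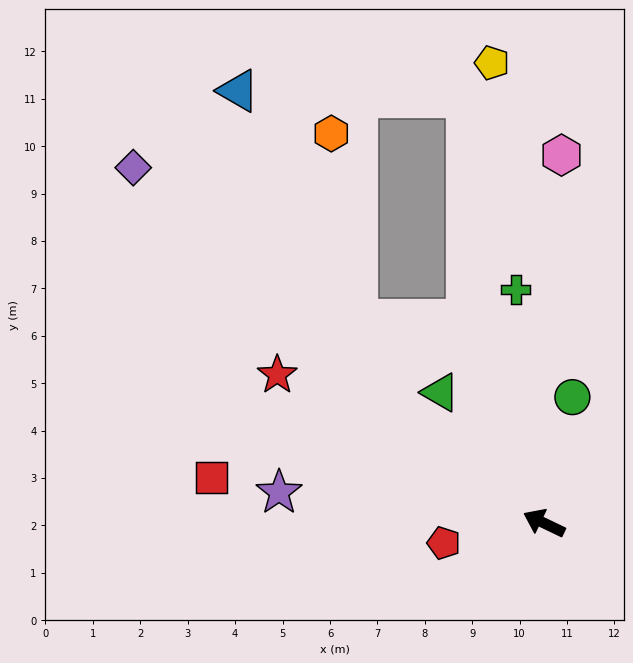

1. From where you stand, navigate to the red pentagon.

turn left 37°, forward 2.2 m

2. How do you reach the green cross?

turn right 57°, forward 5.0 m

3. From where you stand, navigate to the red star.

turn right 3°, forward 6.4 m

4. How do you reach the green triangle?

turn right 26°, forward 3.5 m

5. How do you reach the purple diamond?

turn right 15°, forward 11.5 m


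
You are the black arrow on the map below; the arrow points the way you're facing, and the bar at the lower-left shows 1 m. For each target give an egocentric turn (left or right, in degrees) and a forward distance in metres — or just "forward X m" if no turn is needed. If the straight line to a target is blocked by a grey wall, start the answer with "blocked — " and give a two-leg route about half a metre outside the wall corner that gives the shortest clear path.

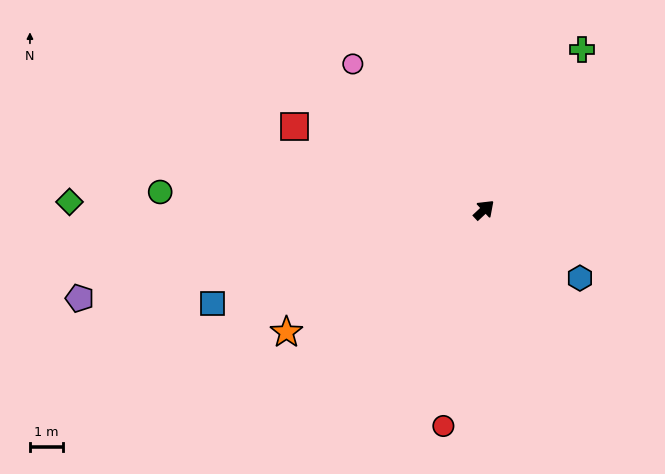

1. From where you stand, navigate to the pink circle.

turn left 89°, forward 6.0 m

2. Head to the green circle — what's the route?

turn left 134°, forward 9.9 m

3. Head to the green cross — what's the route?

turn left 15°, forward 5.7 m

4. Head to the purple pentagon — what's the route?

turn left 149°, forward 12.6 m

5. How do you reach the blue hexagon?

turn right 78°, forward 3.6 m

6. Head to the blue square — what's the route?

turn left 156°, forward 8.7 m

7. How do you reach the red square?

turn left 113°, forward 6.3 m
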